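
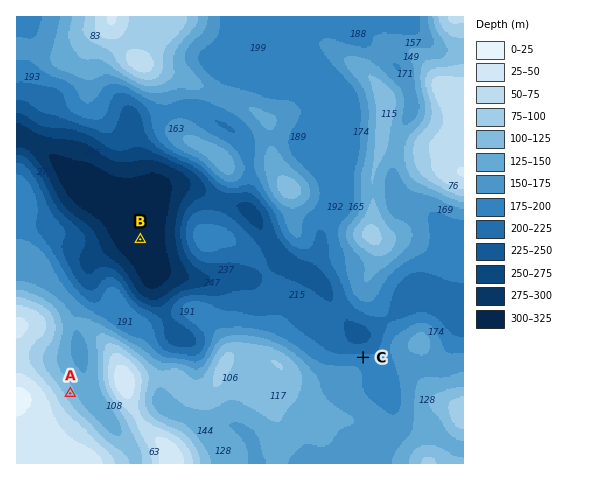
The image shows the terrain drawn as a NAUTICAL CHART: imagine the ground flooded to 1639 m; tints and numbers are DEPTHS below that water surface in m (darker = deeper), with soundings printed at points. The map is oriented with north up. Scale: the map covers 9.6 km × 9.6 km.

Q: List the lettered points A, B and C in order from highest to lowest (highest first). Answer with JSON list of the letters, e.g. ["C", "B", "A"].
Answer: ["A", "C", "B"]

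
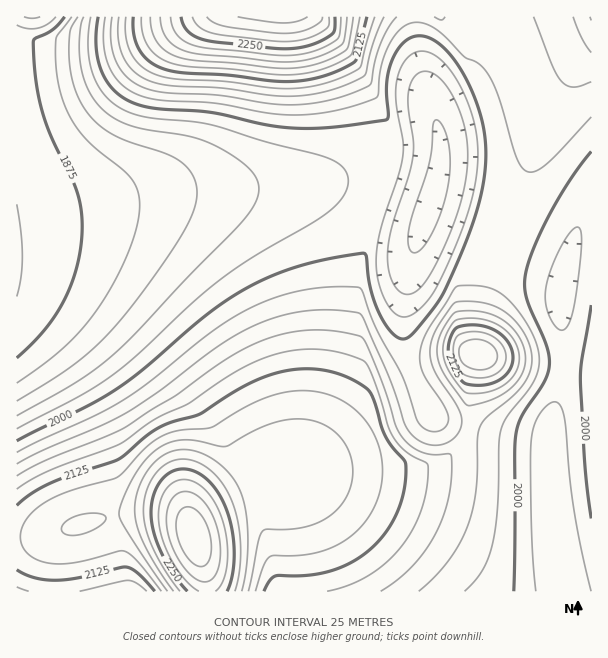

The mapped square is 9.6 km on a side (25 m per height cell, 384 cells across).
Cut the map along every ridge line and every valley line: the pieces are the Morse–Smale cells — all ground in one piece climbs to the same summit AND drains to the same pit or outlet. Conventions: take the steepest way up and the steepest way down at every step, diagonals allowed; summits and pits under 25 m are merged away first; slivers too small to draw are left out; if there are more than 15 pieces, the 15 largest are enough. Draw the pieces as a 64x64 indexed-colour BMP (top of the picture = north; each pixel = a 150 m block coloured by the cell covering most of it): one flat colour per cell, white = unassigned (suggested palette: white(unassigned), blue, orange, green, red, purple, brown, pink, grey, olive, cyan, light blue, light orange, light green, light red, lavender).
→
<image width="64" height="64" href="data:image/bmp;base64,Qk12CAAAAAAAAHYAAAAoAAAAQAAAAEAAAAABAAQAAAAAAAAIAAATCwAAEwsAABAAAAAAAAAA////ALR3HwAOf/8ALKAsACgn1gC9Z5QAS1aMAMJ34wB/f38AIr28AM++FwDox64AeLv/AIrfmACWmP8A1bDFAGZmZmZmZmZmZmZhERERERMzMzMzMzMzMzMzMzMzMzd3ZmZmZmZmZmZmZmEREREREzMzMzMzMzMzMzMzMzMzN3dmZmZmZmZmZmZmYRERERETMzMzMzMzMzMzMzMzMzN3d2ZmZmZmZmZmZmZhERERERMzMzMzMzMzMzMzMzMzM3d3ZmZmZmZmZmZmZhEREREREzMzMzMzMzMzMzMzMzMzd3dmZmZmZmZmZmZmERERERETMzMzMzMzMzMzMzMzMzN3dxERZmZmZmZmZmYRERERERMzMzMzMzMzMzMzMzMzM3d3ERERFmZmZmZmYREREREREzMzMzMzMzMzMzMzMzMzd3cRERERERZmZmYRERERERETMzMzMzMzMzMzMzMzMzN3dxERERERERERERERERERERMzMzMzMzMzMzMzMzMzM3d3ERERERERERERERERERERMzMzMzMzMzMzMzMzMzMzd3cREREREREREREREREREREzMzMzMzMzMzMzMzMzMzd3dxERERERERERERERERERETMzMzMzMzMzMzMzMzMzN3d3EREREREREREREREREREREREREzMzMzMzMzMzMzM3d3cRERERERERERERERERERERgRERERERERMzMzMzMzd3dxERERERERERERERERERERGBERERERERERMzMzMzN3d3ERERERERERERERERERERERgREREREREREzMzMzM3d3cRERERERERERERERERERERGIERERERERERMzVVVVd3dxERERERERERERERERERERERiBERERERERxVVVVVV3d3ERERERERERERERERERERERGIgREREREczFVVVVVVd3cREREREREREREREREREREREYiIEREREczMVVVVVVV3dxERERERERERERERERERERERGIiBEREczMxVVVVVVXd3EREREREREREREREREREREREYiIgRERzMzFVVVVVVd3cRERERERERERERERERERERERGIiIiBzMzMxVVVVVVXdxEREREREREREREREREREREREYiIiIi7zMzFVVVVVVd3ERERERERERERERERERERERERiIiIiLu7zMVVVVVVV3cRERERERERERERERERERERERGIiIiLu7u7tVVVVVVXdxERERERERERERERERERERERERiIiIu7u7u1VVVVVVd3ERERERERERERERERERERERERGIiIi7u7u7VVVVVVV3cREREREREREREREREREREREREYiIiLu7u7tVVVVVVXdxERERERERERERERERERERERERiIiIu7u7u7VVVVVVd3EREREREREREREREREREREREREYiIi7u7u7tVVVVVV3cRERERERERERERERERERERERERiIiLu7u7u1VVVVVXdxERERERERERERERERERERERERGIiIu7u7u7VVVVVVd3EREREREREREREREREREREREREYiIiLu7u7tVVVVVV3cRERERERERERERERERERERERERiIiIu7u7u7VVVVWXdxERERERERERERERERERERERERGIiIi7u7u7tVVZmZd3ERERERERERERERERERERERERERiIiLu7u7u1mZmZmXcRERERERERERERERERERERERERGIiIu7u7tESZmZmZdxEREREREREREREREREREREREREYiIiLu7RERJmZmZl3ERERERERERERERERERERERERERGIiItEREREmZmZmXcREREREREREREREREREREREREREYiIhERERERJmZmZlyIiIRERERERERERERERERERERERiIiIREREREmZmZmZIiIiIiIhEREREREREREREREREREYiKpERERERJmZmZkiIiIiIiIiIiIRERERERERERERERiqqkREREREmZmZmSIiIiIiIiIiIiIiIiIiIiIhEREiKqqqpERERESZmZmZIiIiIiIiIiIiIiIiIiIiIiIiIiIiqqqkREREREmZmZkiIiIiIiIiIiIiIiIiIiIiIiIiIiKqqqRERERESZmZmSIiIiIiIiIiIiIiIiIiIiIiIiIiIqqqpEREREREmZmZIiIiIiIiIiIiIiIiIiIiIiIiIiIiqqqkRERERESZmZkiIiIiIiIiIiIiIiIiIiIiIiIiIiKqqqRERERERJmZmSIiIiIiIiIiIiIiIiIiIiIiIiIiKqqqpERERERESZmZIiIiIiIiIiIiIiIiIiIiIiIiIiIqqqqkRERERERJmZkiIiIiIiIiIiIiIiIiIiIiIiIiIiqqqkRERERERESZmSIiIiIiIiIiIiIiIiIiIiIiIiIiqqqqRERERERERJmZIiIiIiIiIiIiIiIiIiIiIiIiIiqqqqpERERERERESZkiIiIiIiIiIiIiIiIiIiIiIiIiKqqqpERERERERERJmSIiIiIiIiIiIiIiIiIiIiIiIiKqqqqkRERERERERESZIiIiIiIiIiIiIiIiIiIiIiIiIqqqqqRERERERERERJkiIiIiIiIiIiIiIiIiIiIiIiIqqqqqpERERERERERESSIiIiIiIiIiIiIiIiIiIiIiIqqqqqqkREREREREREREIiIiIiIiIiIiIiIiIiIiIiIqqqqqqqREREREREREREQiIiIiIiIiIiIiIiIiIiIiIiqqqqqqRERERERERERERCIiIiIiIiIiIiIiIiIiIiIiqqqqqqpERERERERERERE"/>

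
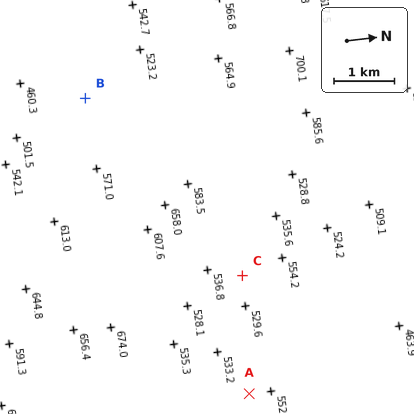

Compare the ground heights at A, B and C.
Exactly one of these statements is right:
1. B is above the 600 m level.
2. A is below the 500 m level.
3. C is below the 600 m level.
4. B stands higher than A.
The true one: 3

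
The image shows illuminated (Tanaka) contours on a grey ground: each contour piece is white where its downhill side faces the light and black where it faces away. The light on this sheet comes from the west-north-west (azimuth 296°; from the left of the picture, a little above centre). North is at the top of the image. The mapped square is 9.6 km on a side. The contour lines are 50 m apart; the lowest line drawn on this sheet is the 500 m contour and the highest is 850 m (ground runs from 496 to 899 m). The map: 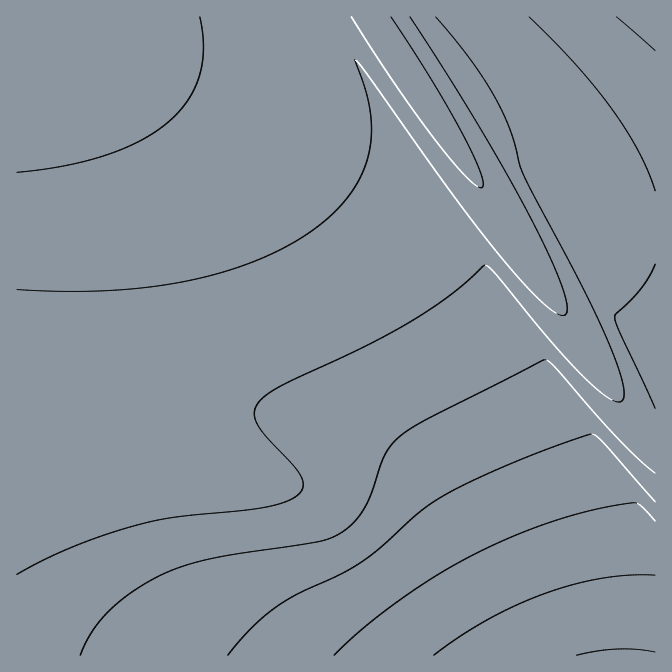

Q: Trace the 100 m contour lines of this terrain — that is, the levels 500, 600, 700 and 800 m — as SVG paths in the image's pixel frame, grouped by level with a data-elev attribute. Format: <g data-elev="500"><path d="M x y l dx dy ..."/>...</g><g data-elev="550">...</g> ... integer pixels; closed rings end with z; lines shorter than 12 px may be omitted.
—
<g data-elev="500"><path d="M577 655l22-4 20-2 18 0 18 3"/></g><g data-elev="600"><path d="M334 655l37-33 49-36 45-27 49-23 31-12 30-9 29-7 28-5 5 0 3 2 15 16"/></g><g data-elev="700"><path d="M80 655l12-23 18-22 22-18 30-17 19-8 23-7 114-18 12-4 12-6 12-10 10-14 7-15 13-36 6-11 9-9 28-18 117-59 3 0 7 6 63 71 22 22 16 14"/><path d="M655 408l-35-75-5-16 1-4 25-25 14-24"/><path d="M655 191l-16-39-27-44-37-45-46-46"/></g><g data-elev="800"><path d="M17 290l45 1 43 0 40-3 38-6 36-9 33-11 30-13 26-16 21-16 18-19 13-20 8-20 3-21-1-24-4-21-11-32 12 14 90 126 45 58 23 27 19 19 13 10 5 1 3 0 2-3 0-7-5-19-13-32-19-37-53-94-67-106"/></g>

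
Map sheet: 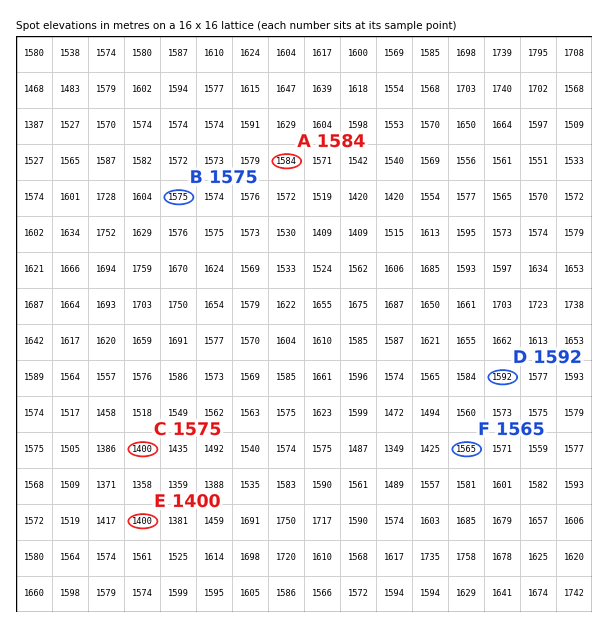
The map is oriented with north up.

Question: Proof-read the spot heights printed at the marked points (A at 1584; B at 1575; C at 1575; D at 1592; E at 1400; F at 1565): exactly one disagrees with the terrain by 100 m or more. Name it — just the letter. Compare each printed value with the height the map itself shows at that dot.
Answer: C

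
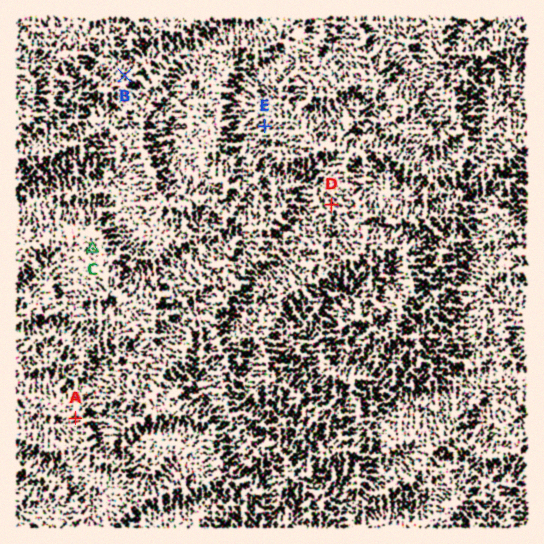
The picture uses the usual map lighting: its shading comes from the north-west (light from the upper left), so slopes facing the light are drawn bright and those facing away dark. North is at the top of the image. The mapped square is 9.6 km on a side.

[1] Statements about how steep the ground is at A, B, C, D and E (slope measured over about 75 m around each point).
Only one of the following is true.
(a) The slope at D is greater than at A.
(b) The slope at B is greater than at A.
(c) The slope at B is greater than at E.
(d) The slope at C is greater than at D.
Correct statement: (a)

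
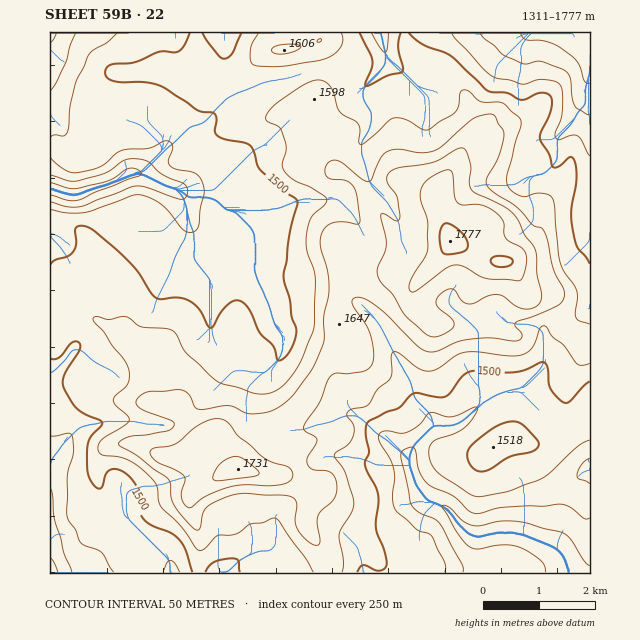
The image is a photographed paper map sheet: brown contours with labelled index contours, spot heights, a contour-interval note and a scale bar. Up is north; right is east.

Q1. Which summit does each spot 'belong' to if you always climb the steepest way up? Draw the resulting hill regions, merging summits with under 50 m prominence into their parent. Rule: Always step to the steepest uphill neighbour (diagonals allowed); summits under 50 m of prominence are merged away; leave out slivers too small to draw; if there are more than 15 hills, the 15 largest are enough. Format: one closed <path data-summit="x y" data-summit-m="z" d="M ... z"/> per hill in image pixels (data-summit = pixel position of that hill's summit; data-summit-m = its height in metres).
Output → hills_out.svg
<path data-summit="450 241" data-summit-m="1777" d="M590 32l-209 0 5 29-11 15-12 11-20-16-12-2-17 1-20 7-35 7-33 14-7 7 4-5-3-32 4-13-3-23-171 0 0 432 24-33 9-5 10-1 6-5 3-13 1-32-5-11 20 10 44-3 12-7 31-25 5-6 1-8 1 6 6 8 10 4 12 0 10-3 12-7 11-14 10 18 2 10 9 8 15 5 20 11 6 10 2 8 11 21 16 9 45 39 4 20 8 17 5 5 20 8 20 24 7 4 8 1 3 36 106 0z"/><path data-summit="236 469" data-summit-m="1731" d="M273 319l-11 14-12 7-10 3-12 0-10-4-5-5-2-9-1 8-5 6-31 25-12 7-44 3-19-8 4 9-1 32-3 13-6 5-10 1-9 5-24 34 0 108 26-9 7-7 10-23 28-22 5 2 17 22 23 19 5 18 54 0 15-14 17-7 12-2 7 0 5 3 7 6 5 14 190-1-2-35-8-1-7-4-20-24-20-8-5-5-8-17-4-20-45-39-16-9-11-21-2-8-6-10-20-11-15-5-9-8-2-10z"/><path data-summit="284 50" data-summit-m="1606" d="M380 32l-158 0 2 23-4 13 0 15 3 7 0 10 40-17 20-3 19-7 24-4 17 2 20 16 12-11 11-15 0-7z"/>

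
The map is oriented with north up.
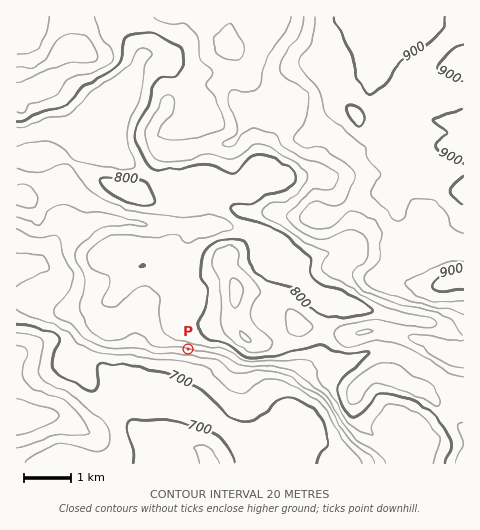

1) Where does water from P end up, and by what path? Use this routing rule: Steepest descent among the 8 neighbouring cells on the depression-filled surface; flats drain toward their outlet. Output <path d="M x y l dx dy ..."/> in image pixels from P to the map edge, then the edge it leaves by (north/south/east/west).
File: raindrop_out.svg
<path d="M188 349l0 21-13 13 0 10-51 0-35 35-9 0-10-5-13-6-40 0"/>
exit: west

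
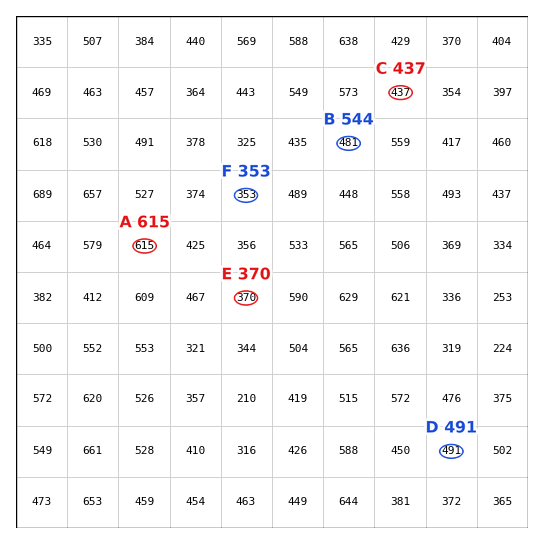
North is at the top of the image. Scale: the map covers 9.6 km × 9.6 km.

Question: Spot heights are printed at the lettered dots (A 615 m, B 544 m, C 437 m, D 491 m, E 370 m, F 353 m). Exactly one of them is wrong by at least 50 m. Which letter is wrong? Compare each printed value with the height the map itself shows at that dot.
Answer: B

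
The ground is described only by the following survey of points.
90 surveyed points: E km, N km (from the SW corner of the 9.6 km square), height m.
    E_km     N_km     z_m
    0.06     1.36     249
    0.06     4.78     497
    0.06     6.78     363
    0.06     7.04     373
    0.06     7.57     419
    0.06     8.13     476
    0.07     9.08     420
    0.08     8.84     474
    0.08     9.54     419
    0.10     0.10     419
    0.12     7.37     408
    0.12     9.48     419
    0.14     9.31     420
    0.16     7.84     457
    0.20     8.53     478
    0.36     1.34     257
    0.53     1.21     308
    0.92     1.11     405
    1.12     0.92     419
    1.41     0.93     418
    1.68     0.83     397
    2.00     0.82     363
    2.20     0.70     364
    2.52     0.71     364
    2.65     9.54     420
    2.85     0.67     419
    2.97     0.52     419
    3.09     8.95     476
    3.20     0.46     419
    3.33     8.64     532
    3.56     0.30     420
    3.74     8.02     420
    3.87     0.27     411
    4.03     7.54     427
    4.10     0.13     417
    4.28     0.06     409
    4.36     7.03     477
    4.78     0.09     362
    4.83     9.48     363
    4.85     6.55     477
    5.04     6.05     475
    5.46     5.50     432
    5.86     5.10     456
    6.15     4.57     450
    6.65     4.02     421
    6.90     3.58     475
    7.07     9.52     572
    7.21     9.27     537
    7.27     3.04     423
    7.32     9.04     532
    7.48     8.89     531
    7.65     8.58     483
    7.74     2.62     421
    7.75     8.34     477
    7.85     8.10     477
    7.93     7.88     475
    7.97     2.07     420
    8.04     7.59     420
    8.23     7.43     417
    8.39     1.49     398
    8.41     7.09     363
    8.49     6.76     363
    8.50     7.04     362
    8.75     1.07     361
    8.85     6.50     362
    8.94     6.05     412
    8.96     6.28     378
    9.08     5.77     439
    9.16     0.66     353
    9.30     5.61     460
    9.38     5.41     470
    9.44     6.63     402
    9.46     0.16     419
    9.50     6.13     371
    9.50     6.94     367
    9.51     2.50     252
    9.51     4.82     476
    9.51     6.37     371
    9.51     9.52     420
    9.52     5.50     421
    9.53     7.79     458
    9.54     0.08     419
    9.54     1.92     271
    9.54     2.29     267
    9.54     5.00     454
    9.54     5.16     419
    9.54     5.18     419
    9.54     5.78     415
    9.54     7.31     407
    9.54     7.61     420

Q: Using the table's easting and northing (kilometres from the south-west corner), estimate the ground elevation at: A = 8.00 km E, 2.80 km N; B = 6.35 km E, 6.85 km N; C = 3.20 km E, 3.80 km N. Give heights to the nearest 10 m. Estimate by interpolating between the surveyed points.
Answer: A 420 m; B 420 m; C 420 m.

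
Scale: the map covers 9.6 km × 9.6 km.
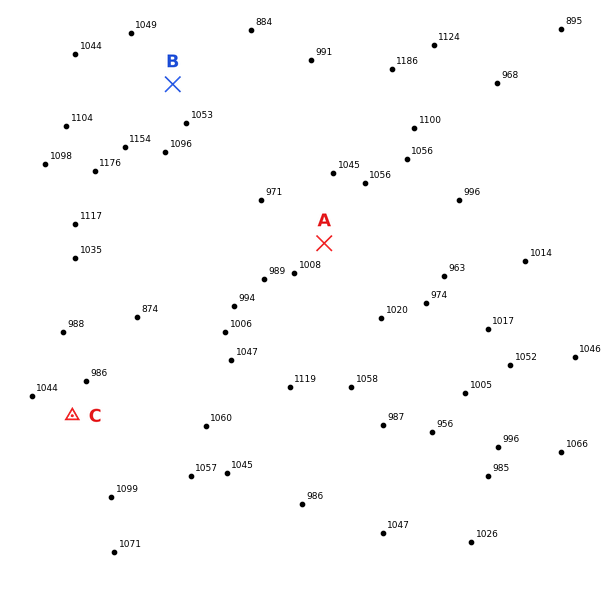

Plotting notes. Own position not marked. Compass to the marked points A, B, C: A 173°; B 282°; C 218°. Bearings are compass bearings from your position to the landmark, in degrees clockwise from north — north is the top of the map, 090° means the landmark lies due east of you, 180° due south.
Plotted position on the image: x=308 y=113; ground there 1010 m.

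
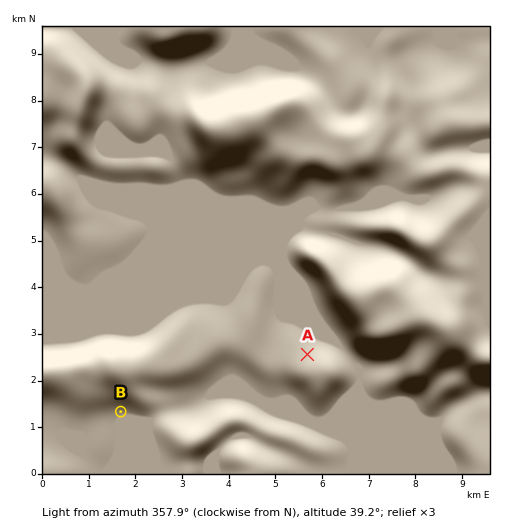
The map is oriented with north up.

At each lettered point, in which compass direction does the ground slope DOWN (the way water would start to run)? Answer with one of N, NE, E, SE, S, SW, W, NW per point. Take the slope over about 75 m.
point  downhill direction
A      N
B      S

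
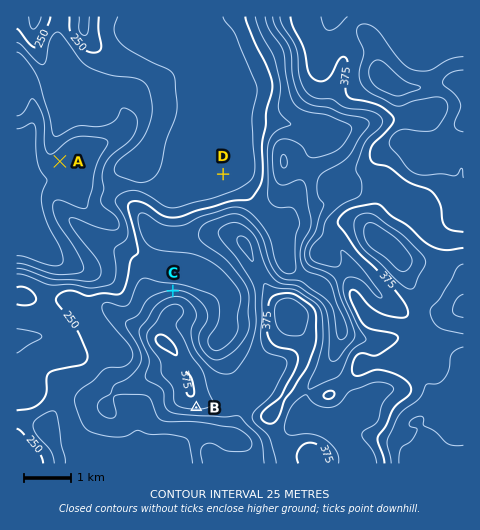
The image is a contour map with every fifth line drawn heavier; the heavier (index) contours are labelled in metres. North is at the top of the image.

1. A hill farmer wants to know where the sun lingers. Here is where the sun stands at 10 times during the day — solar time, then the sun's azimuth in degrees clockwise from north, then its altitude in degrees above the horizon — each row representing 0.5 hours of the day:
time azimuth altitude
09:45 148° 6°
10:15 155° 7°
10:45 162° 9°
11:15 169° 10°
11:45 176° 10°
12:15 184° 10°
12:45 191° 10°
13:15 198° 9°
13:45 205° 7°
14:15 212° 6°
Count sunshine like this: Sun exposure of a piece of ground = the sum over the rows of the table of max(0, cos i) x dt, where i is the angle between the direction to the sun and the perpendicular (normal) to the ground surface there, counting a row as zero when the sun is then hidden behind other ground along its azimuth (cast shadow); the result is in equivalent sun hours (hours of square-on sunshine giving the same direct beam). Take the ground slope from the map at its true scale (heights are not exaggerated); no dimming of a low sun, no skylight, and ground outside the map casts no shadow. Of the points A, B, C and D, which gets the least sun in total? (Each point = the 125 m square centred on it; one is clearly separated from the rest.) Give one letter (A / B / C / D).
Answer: C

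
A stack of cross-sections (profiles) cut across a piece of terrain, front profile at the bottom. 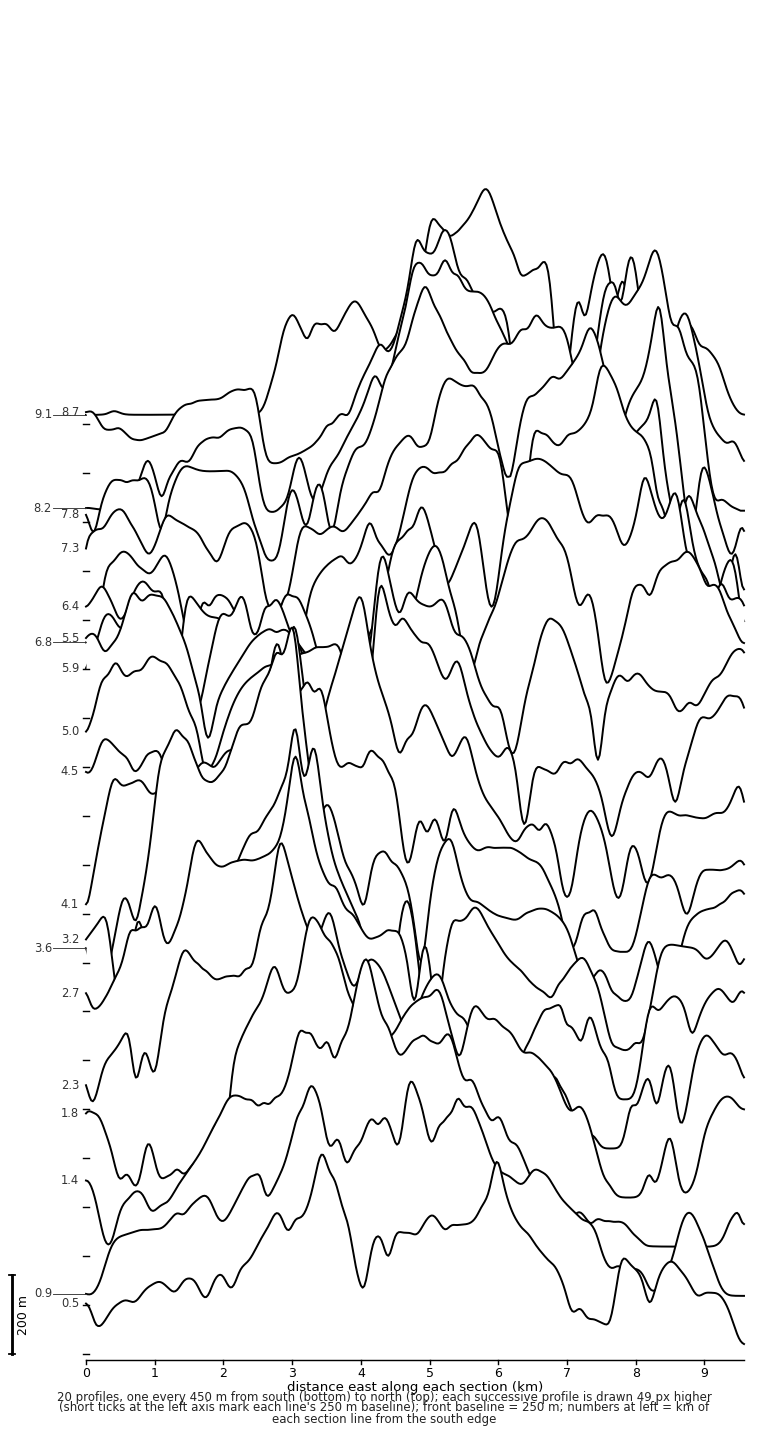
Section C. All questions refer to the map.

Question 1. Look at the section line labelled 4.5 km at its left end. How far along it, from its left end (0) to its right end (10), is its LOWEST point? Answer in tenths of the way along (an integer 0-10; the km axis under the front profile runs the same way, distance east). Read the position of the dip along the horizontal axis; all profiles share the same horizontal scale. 8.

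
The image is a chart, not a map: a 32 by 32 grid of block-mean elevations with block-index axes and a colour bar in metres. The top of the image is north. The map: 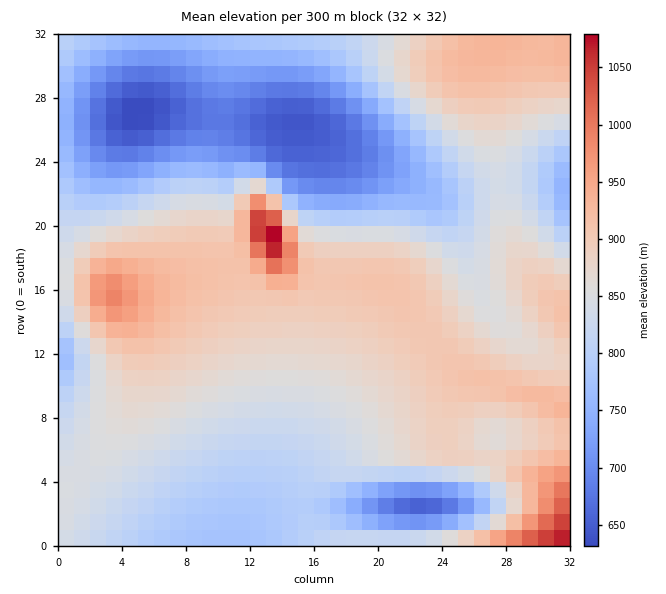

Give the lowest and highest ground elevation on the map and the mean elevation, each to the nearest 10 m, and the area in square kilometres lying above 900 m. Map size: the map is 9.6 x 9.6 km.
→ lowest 630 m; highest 1100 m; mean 830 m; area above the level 19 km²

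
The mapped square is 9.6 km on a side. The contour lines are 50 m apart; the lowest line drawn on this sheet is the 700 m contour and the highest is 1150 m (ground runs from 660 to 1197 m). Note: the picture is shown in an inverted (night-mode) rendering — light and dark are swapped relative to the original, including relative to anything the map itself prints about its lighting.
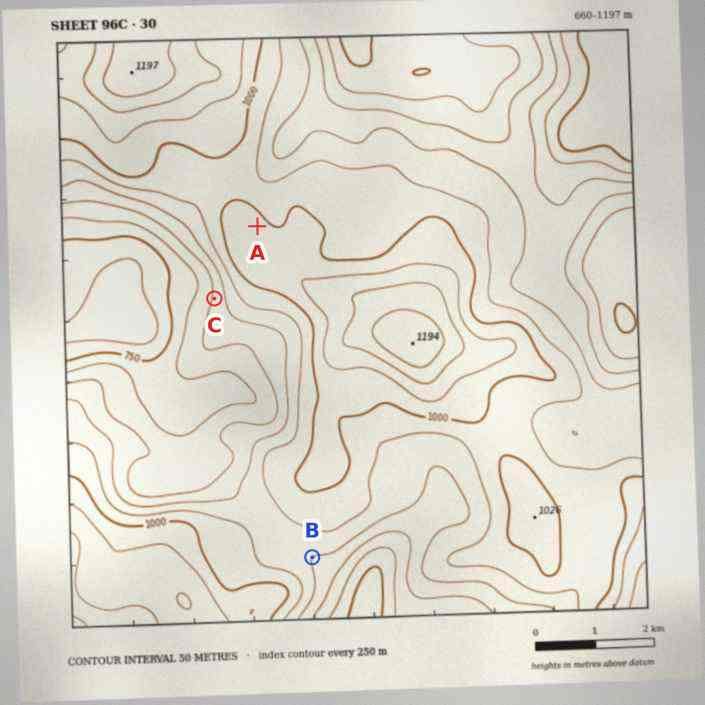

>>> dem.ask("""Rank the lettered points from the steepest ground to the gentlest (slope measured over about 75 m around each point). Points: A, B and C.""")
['C', 'A', 'B']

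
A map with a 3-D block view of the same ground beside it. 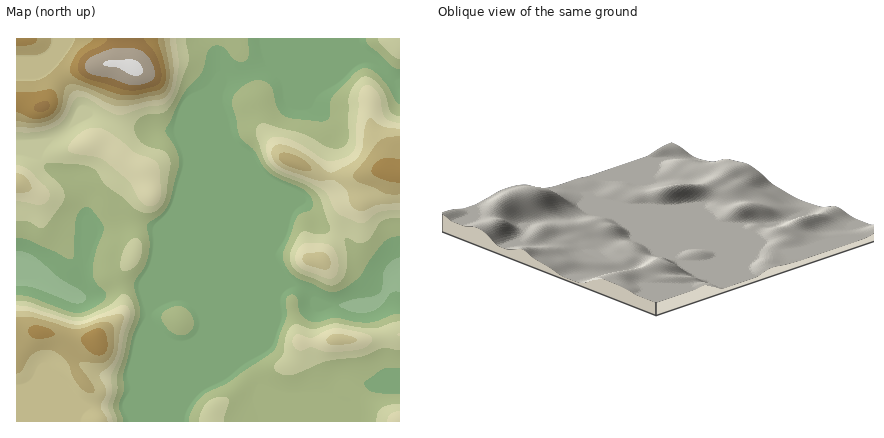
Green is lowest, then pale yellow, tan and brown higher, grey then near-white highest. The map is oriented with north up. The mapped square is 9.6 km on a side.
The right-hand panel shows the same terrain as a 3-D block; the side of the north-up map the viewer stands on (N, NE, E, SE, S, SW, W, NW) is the SW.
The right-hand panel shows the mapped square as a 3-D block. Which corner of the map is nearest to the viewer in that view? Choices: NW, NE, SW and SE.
SW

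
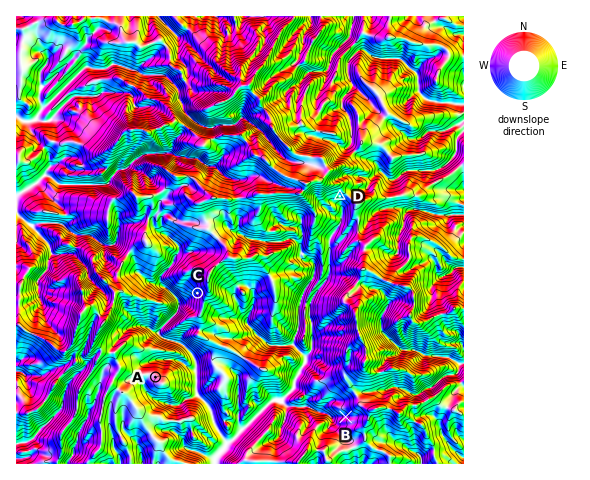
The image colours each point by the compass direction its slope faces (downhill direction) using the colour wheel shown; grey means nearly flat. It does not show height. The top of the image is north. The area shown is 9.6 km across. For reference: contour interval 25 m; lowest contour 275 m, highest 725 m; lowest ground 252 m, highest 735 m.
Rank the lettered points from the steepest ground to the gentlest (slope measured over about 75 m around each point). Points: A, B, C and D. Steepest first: C D B A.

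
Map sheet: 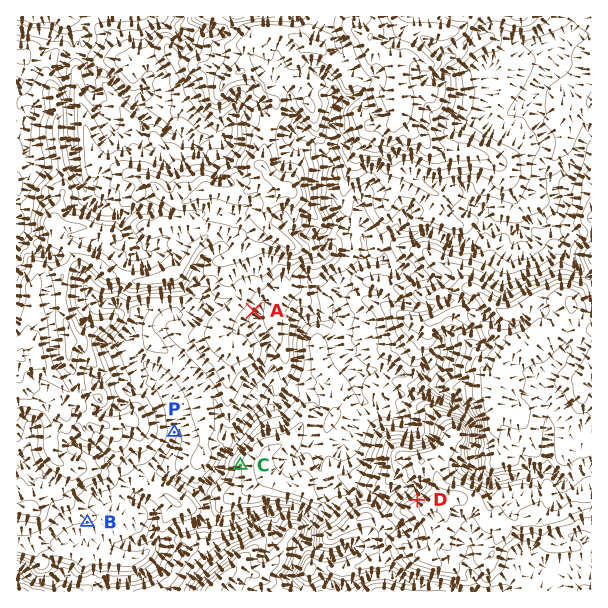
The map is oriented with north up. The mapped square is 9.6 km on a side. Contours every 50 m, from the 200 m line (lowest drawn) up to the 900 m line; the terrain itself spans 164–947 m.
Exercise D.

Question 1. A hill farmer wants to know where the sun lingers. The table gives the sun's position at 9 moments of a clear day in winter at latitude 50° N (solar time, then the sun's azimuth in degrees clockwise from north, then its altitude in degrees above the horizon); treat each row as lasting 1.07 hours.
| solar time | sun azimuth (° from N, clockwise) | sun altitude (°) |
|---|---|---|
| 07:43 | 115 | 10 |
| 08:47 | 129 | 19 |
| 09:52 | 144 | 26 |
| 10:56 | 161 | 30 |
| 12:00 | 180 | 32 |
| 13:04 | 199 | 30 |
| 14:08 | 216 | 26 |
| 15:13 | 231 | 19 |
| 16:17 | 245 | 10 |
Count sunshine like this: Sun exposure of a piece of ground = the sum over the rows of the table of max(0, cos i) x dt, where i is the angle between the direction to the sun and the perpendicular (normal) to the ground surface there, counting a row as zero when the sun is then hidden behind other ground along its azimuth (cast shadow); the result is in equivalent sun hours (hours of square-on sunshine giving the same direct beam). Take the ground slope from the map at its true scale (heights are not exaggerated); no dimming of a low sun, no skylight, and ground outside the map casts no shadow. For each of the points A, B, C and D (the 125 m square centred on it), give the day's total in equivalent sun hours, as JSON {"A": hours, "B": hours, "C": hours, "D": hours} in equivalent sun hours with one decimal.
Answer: {"A": 4.5, "B": 4.4, "C": 3.4, "D": 1.2}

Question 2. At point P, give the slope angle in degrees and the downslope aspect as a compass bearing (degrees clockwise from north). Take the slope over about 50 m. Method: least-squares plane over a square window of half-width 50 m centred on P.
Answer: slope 18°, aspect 95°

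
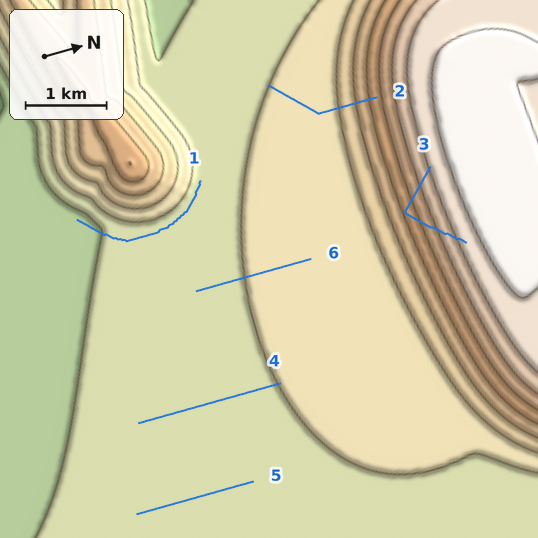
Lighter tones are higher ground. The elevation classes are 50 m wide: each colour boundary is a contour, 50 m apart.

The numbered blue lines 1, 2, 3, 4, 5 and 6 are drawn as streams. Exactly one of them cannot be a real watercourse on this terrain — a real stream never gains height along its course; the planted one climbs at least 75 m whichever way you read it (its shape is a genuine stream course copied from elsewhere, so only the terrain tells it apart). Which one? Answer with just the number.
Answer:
3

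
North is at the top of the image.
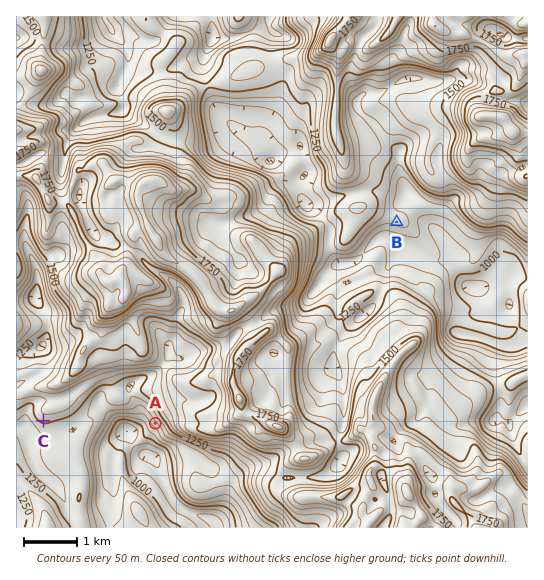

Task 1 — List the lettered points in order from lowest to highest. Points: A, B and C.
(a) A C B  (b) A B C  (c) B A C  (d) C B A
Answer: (b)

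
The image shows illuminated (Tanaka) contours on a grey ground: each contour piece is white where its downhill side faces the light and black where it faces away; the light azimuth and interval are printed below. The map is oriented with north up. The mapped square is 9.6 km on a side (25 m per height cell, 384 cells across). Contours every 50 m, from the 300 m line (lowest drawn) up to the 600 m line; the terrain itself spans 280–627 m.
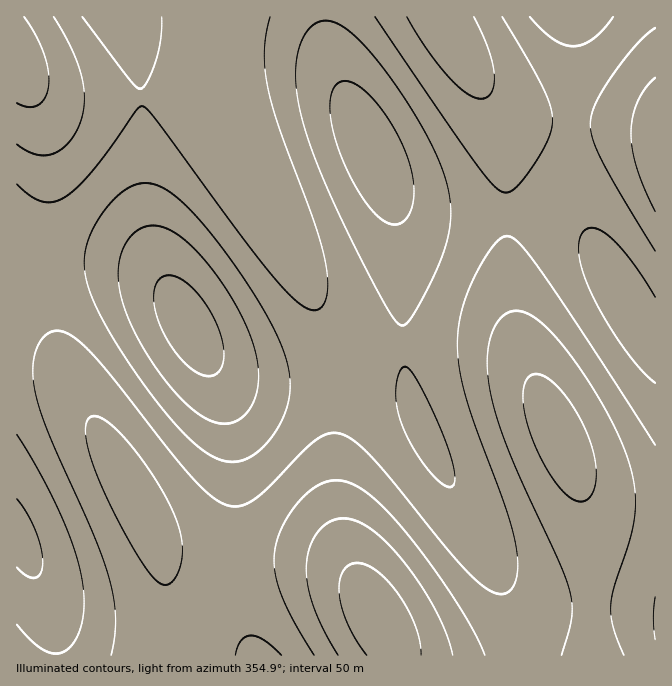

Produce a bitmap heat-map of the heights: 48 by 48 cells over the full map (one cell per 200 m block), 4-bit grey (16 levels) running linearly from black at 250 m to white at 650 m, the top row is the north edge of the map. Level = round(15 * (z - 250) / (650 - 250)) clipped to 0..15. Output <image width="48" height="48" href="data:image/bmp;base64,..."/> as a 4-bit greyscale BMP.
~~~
<image width="48" height="48" href="data:image/bmp;base64,Qk32BAAAAAAAAHYAAAAoAAAAMAAAADAAAAABAAQAAAAAAIAEAAATCwAAEwsAABAAAAAAAAAAAAAAABEREQAiIiIAMzMzAERERABVVVUAZmZmAHd3dwCIiIgAmZmZAKqqqgC7u7sAzMzMAN3d3QDu7u4A////AGZmZniJmZmIh3iJq83e7ty6qZmZmqqpmGVVZniJmZmIiIiZq83u7ty6mYiJmaqpmFVVVniJmZmIiIiavN7u7dy6mIiJmaqZiFRFVniJmZmIiImavN7u7cupmIiJmaqZiERFVniJmZmYiJmrzd7u3cupiIiImaqZiERFVniZmZmYiJmrzd7t3LqYh3iImaqpmERFVniZmZmYiZmrzd3dy6mId3eJmqqpmERFZ4iZqpmYiZmrzN3cu6mHd3eJmqqpmDRFZ4maqpmYiJmrvMzLuph3Z3iJqqqqmDRFZ4mqqpmIiJmqvMy7qYd2ZniZqruqmURWeJmqqpmIiImau7u6mHdmZ3iaq7uqmURWeJqqqZiHeIiaqqqpiHZmZ3iau7u6mUVniZqqqYh3d3iJmqqYh2ZmZ4mqu7u6mVVniaqqmYd2ZneImZmIdmZmZ4mrvMu6mFZ4iaqpmHdmZmd4iZiHdmVmeJqrzMu6mFZ4maqph3ZVVWZ3iIh3ZlVmeJq7zMupmGd4maqYh2VURVZneId2ZlVmeJq8zLupiGeJmZmYdlRERFVnd3d2ZVZniau8zLqph3eJmZmHZUQzNEVmd3dmZVZniau8y7qYd3eJmZh2VEMzM0Vmd3dmZWZ3iau8y6mYdniJmYh2VDIiM0Vmd3dmZmZ4iau7u6mHZniIiIdlQyIiI0Vmd3ZmZmZ4mau7uph2ZXiIiHZUMiESI0Vmd3dmZmZ4mau7qZh2VXeIh2ZUMhESNEVnd3dmZmZ4maqqqYdmVXd3d2VDIhESNFZnd3dmZmZ4maqqmHZlVXd3dlVDIREiNFZ3d3dmZmZ4iZqZiHZVVXd3ZlQyIRIjRWd4h3dmVWZ3iZmZh2ZVVWd3ZlQyIiIzRWeIh3ZlVVZ3iJmId2VVVmZ2ZVQyIiM0VniIh3ZlVVZniIiIdmVVVmZmZVQzIjNFZ4iIh3ZVVVVneIiHdmVVZ2Z2ZVQzMzRWd4iIh2ZVRFVmd4h3ZmVWZ2d3ZlRDM0VWeImYh2VURFVmd3d3ZmVmeHd3ZlVERFVniJmYd2VEREVmd3d3ZmZneHd3dmVVVVZ4iZmYdlRDNEVmd3d3ZmZniXiId2ZVVWd4mZmIdlQzNEVmd3d3dmZ4ioiIh3ZmZneImZmHZUQzNEVnd4h3d3d4momZiHdmZ3iJmZmHZUMzNEVneIiHd3eImpmZmId3d3iZmZh3VEMzNFZniIiHd3eJqqqqmYd3d4iZmZh2VDMzNFZ4iIiId3iJq6qqmYh3eImZmYh2VDMzRWd4iZiId3iJqru6qYiHiImZmYd2VDM0RWeJmZmId3iJqru6qYiIiImZmYdlRDNEVniJmZmId3iJmsy7qYiIiImZmIdlRERFVniZqZmId3eImsy7qYh3iImZmIdlVERVZ4maqpiHd3d4mcy6mYh3iImZmIdlVEVWeJmqqZiHZmd4icy6mId3eImZmIdlVVVneJqqqZh2ZmZ3iMuqmHd3eImZmIdmVVZniaqqqYd2VVZneLuph3d3eImZmIdmZmZ4maqqmYdlVVVmdw=="/>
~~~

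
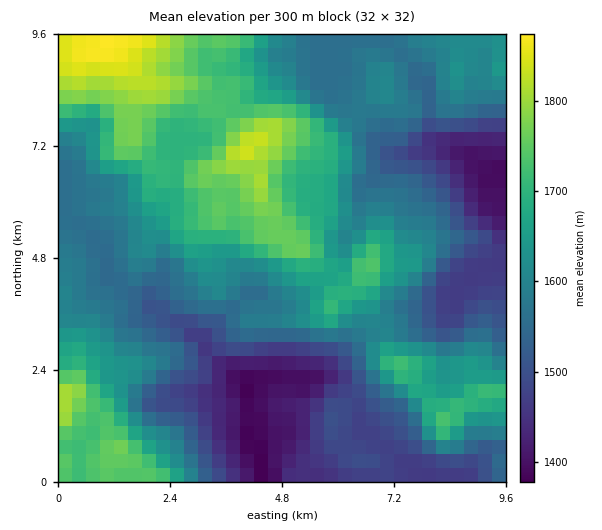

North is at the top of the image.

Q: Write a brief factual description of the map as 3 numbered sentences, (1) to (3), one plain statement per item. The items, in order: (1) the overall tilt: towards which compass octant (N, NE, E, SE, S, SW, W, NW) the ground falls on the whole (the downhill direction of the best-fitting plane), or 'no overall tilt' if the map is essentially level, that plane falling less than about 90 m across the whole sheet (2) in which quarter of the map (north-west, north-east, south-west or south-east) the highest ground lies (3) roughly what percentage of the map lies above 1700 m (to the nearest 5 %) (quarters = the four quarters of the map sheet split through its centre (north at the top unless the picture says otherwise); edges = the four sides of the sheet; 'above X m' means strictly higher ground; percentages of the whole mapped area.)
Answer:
(1) The general tilt is down to the south-east (the land rises towards the north-west).
(2) The highest ground is in the north-west quarter.
(3) About 25 % of the map lies above 1700 m.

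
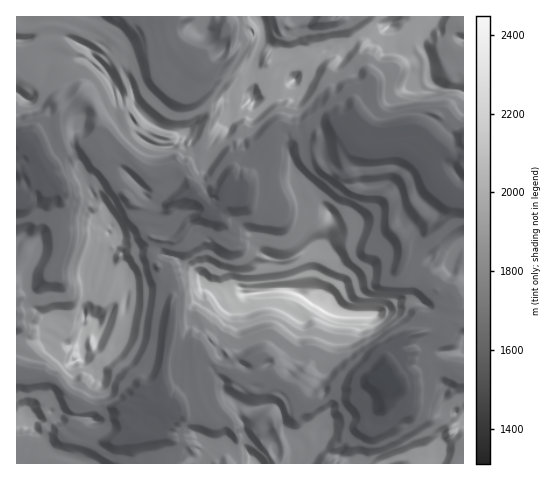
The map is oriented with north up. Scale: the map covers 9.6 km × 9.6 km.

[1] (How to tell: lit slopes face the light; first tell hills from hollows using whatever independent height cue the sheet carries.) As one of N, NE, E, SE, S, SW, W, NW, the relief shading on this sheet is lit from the SW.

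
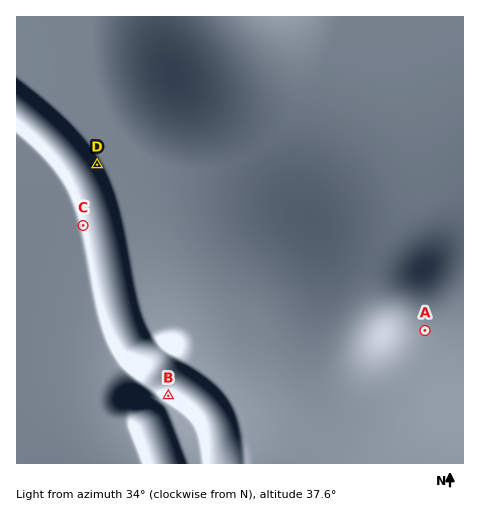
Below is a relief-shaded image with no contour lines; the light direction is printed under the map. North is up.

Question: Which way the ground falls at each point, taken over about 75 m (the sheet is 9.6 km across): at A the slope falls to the NW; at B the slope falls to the NE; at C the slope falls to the E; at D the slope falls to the SW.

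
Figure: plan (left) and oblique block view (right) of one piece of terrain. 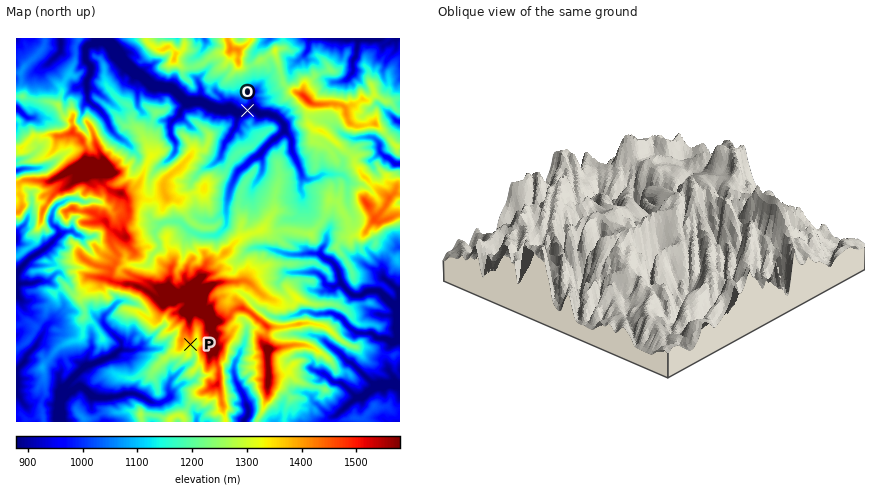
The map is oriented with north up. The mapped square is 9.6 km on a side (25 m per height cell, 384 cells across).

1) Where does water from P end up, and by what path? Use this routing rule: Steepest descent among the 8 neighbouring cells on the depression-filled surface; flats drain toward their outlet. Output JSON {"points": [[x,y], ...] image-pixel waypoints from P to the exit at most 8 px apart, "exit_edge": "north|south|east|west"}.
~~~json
{"points": [[190, 344], [194, 352], [192, 360], [184, 368], [176, 374], [170, 382], [168, 390], [168, 398], [160, 404], [152, 402], [144, 398], [136, 394], [128, 394], [120, 396], [112, 396], [104, 398], [96, 398], [88, 392], [80, 386], [72, 390], [64, 398], [60, 404], [60, 412], [60, 420], [60, 422]], "exit_edge": "south"}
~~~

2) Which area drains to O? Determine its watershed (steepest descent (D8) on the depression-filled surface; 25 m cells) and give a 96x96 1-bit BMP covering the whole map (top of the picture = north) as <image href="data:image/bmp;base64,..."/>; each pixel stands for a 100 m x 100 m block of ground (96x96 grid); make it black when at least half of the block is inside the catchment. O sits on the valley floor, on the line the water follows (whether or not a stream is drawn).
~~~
<image width="96" height="96" href="data:image/bmp;base64,Qk2+BAAAAAAAAD4AAAAoAAAAYAAAAGAAAAABAAEAAAAAAIAEAAATCwAAEwsAAAIAAAAAAAAA////AAAAAAAAAAAAAAAAAAAAAAAAAAAAAAAAAAAAAAAAAAAAAAAAAAAAAAAAAAAAAAAAAAAAAAAAAAAAAAAAAAAAAAAAAAAAAAAAAAAAAAAAAAAAAAAAAAAAAAAAAAAAAAAAAAAAAAAAAAAAAAAAAAAAAAAAAAAAAAAAAAAAAAAAAAAAAAAAAAAAAAAAAAAAAAAAAAAAAAAAAAAAAAAAAAAAAAAAAAAAAAAAAAAAAAAAAAAAAAAAAAAAAAAAAAAAAAAAAAAAAAAAAAAAAAAAAAAAAAAAAAAAAAAAAAAAAAAAAAAAAAAAAAAAAAAAAAAAAAAAAAAAAAAAAAAAAAAAAAAAAAAAAAAAAAAAAAAAAAAAAAAAAAAAAAAAAAAAAAAAAAAAAAAAAAAAAAAAAAAAAAAAAAAAAAAAAAAAAAAAAAAAAAAAAAAAAAAAAAAAAAAAAAAAAAAAAAAAAAAAAAAAAAAAAAAAAAAAAAAAAAAAAAAAAAAAHgAAAAAAAAAAAAAAP8AAAAAAAAAAAAAAf/AAAAAAAAAAAAAB//AAAAAAAAAAAAAf//gAAAAAAAAAAAD///wAAAAAAAAAAAD///wAAAAAAAAAAAD///wAAAAAAAAAAAD///4AAAAAAAAAAAB///8AAAAAAAAAAAB////AAAAAAAAAAAB////gAAAAAAAAAAB////4AAAAAAAAAAD////8AAAAAAAAAAD////8AAAAAAAAAAD/////AAAAAAAAAAD/////gAAAAAAAAAAf////8IHADgAAAAAf///////gHwAAAAAf///////wH4AAAAAf///////4H8AAAAAP///////4P8AAAAAP///////8P+AAAAAP///////8f/AAAAAP///////8f/gAAAAP/3////////gAAAAAAB////////gAAAAAAAf//////+AAAAAAAAH//////8AAAAAAAAD//////4AAAAAAAAA//////wAAAAAAAAAf/////gAAAAAAAAAP/////AAAAAAAAAAH/////AAAAAAAAAAH////+AAAAAAAAAAD////+AAAAAAAAAAB////8AAAAAAAAAAA////4AAAAAAAAAAAP///gAAAAAAAAAAAH///AAAAAAAAAAAAD//+AAAAAAAAAAAAB//8AAAAAAAAAAAAD//4AAAAAAAAAAAAH//AAAAAAAAAAAAAP/+AAAAAAAAAAAAAH/+AAAAAAAAAAAAAH/+AAAAAAAAAAAAAP/+AAAAAAAAAAAAAP/+AAAAAAAAAAAAAf/+AAAAAAAAAAAAAf/+AAAAAAAAAAAAAf/8AAAAAAAAAAAAA//wAAAAAAAAAAAAA//AAAAAAAAAAAAAA/+AAAAAAAAAAAAAA/+AAAAAAAAAAAAAA/8AAAAAAAAAAAAAA/8AAAAAAAAAAAAAA/8AAAAAAAAAAAAAAD8AAAAAAAAAAAAAAB4AAAAAAAAAAAAAAAYAAAAAAAAAAAAAAAAAAAAAAAAAAAAAAAAAAAAAAAAAAAAAAAAAAAAAAAAAAAAAAAAAAAAA="/>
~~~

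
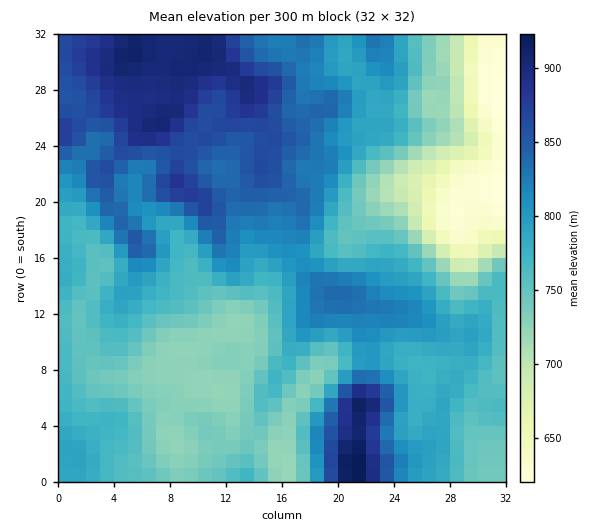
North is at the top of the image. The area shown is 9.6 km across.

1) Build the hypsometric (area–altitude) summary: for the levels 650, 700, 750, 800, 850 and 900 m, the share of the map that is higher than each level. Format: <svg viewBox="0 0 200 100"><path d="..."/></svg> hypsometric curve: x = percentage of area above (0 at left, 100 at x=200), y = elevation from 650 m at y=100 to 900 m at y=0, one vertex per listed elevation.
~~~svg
<svg viewBox="0 0 200 100"><path d="M190 100l-6-20-41-20-65-20-42-20-28-20"/></svg>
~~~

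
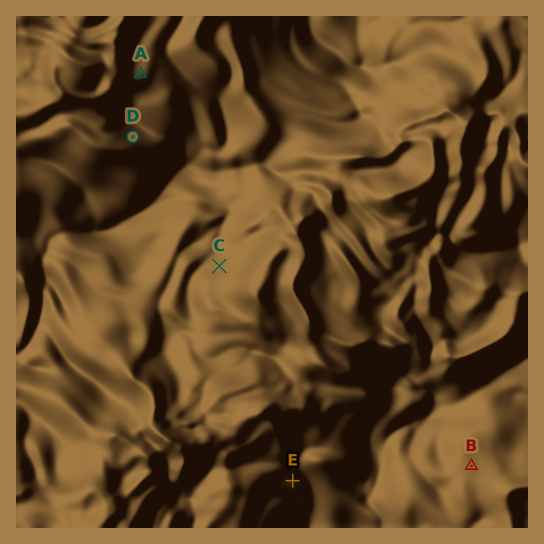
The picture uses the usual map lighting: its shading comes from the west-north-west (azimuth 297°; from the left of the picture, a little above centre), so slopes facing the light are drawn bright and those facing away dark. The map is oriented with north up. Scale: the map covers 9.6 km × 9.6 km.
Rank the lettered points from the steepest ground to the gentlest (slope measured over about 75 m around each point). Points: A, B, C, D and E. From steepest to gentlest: D C E A B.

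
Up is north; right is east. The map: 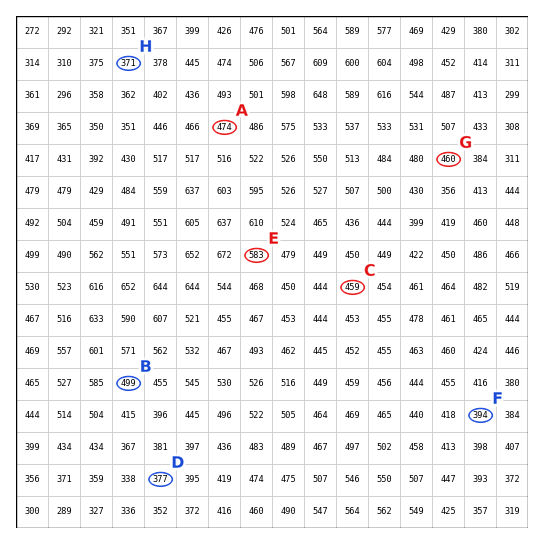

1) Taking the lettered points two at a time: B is above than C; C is below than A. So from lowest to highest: C A B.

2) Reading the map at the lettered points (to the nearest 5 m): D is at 375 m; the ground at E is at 585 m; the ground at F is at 395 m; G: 460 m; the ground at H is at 370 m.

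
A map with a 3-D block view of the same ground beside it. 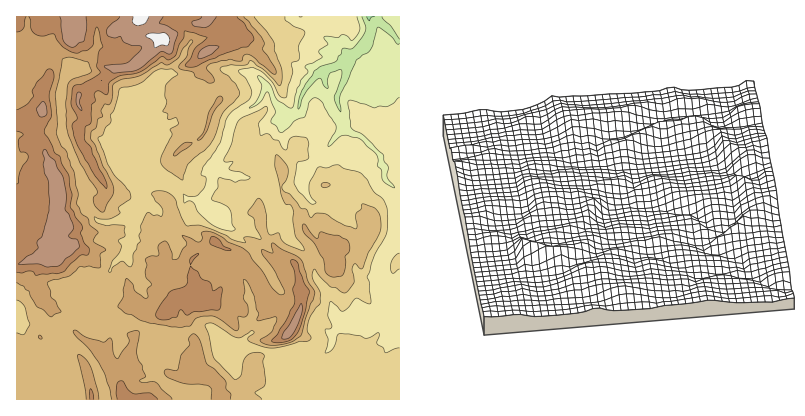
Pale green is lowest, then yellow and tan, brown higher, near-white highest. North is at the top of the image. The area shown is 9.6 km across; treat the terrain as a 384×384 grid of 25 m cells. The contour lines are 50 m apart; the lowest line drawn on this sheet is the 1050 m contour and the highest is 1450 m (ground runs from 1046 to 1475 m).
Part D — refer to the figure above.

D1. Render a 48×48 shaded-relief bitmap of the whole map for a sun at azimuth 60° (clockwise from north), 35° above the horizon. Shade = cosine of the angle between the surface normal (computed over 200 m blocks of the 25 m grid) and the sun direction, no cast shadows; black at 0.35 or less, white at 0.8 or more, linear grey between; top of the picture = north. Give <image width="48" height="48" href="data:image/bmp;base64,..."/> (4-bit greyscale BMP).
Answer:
<image width="48" height="48" href="data:image/bmp;base64,Qk32BAAAAAAAAHYAAAAoAAAAMAAAADAAAAABAAQAAAAAAIAEAAATCwAAEwsAABAAAAAAAAAAAAAAABEREQAiIiIAMzMzAERERABVVVUAZmZmAHd3dwCIiIgAmZmZAKqqqgC7u7sAzMzMAN3d3QDu7u4A////AIiIiHUXtCe6vLmHd2iqmZmYiHd3d3dleIiIh3UYpErKqph3dmipiImoh3d3d3ZWmYiIh3Q6hGqpmHZnZnrJZpuod3d3dmVomIiIh3JaZYiJiHd2aL23RryYd3d3ZniId4iId1N5V4eJiIdmi9yWWLuYd3dmZ4iHd5mHdkWFWYeZiIdmjMmHaKl3d3dmd3eIh6l2ZmdlipeIiId2nLmHd1MzRVaHV4mZmJdXh2Z5mYd4iHd3rKhlVDISV4moeKqZmXZ5dmiZiIeIh2Znq5Ukh2Uji9uYiZiImWZ2V4iIeIh2VDVomEEohmVDfOqJiIh4mGVUaIiIh2VEVFd3ZCOJh1ZjXNqZd4d4iGQkiZiJhlVodWh2VWiol1Z3WsuoZ4Z5iEIoupiIhlWKdVd3h4qplkeoN8y3V3eZhzNauYd5hmaZZmd4iZqphVqlJ9+kR3ipd0R6h3eId3eYVnh2eqqpdYuESv1SWJq4d1VmRXh3eGiWV4dmm6mYZqpVW+gjerqoZmVDRohmiYmEWIdmmph3abdVbMUkq5m4VFVVaIdoqZlkaIhmmXZmi4VmrqQ2qoq4VHdmaIibqalmdnh2eGV62meL22NHmZmpd4dVeJzcqal2Zol3hlrtuIislTVompiamYdVaazLqZl1Z5d5hr/qiHipYliJq5eKqodUWKzMuZqGaHarnO2XZXqXRImaqnWMy4dkWN7tiJl2eGjKrKhkVYqWR5mqqGacy4dkWe/XSJmHd1nKunZUVoqFWaqqlmesy4dkSu6kaZmIZFvKmGZmd5pli7h4dnisu4dkSd6UWKmoVpy3h2Z3d5lWvIVnZoq7undkSu6TOsu5ialWmYaIeJdYulRniJq7qHdjTP1QbuypiHRJqoeId3VYuVWJmaq6dXdTfvsiz9qIdTN5qod2ZmVJyXeJmZqpZWZEv9cH/riHZDWJmYdWZmZruYiIiJmYZXZHzrMr/ZiHZDaIiJdndnabl5qHeImnVmZZ3XBv+4iHdUV4iKlld3i6eJqHd5uFZ2Z72zK+uZh3dlVniap1eJq5eJmYeadGd2Z6uCS7qZh3ZmZ3eKyEaau4eJmZqFRXd3Z5uDWKqqh2ZmZmZ6yVaruoeIiapUZ4h4dpyUJ7u6h2ZmZmZ5uoeKq5Z2iblGiIh2Zr6SGbqal3dmZmd4mZmHu1aFirdHmZh2Za2BOaibl3dlZnd3iZmplSqWiqZYmYh2VayCSZash3dlVnd3iqu6YGyXipZomId2ZYuleHi4VWd1Z3Znq7zJAJupmIhniId4dnu4h1VlQ1d2VER6u7uRBMuqpnl2iIiIhnqodjJWVWdkIjWJl2UgHNuph3h1eIiJh4mWRDSJdXhkRjRmU0UBvbmZh5p2eHiJh3dBNlaHZlZkilJodmVK25mpmZh3dniYdlQBaJdERVRHy4VoiHecypqpiIdohWmmU0MUiqU1VVaK3HRXd3neypmZl3Zpl2qIZGU1i6VHZWmryURndo39uZqZd3d6yXY5dmVVi6d2Q1m8pVZnd8/rmamHZ3eM6VJQ=="/>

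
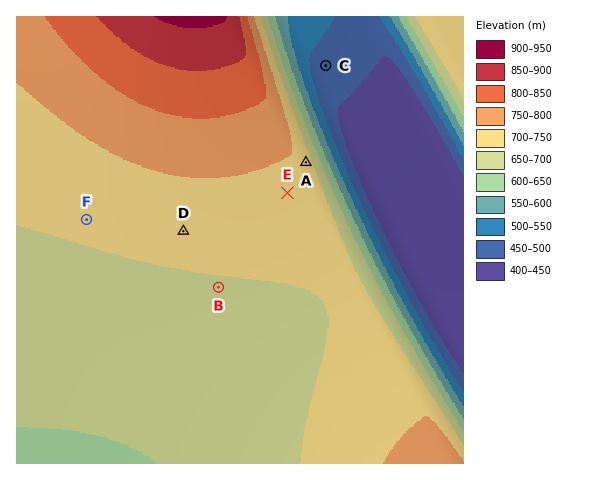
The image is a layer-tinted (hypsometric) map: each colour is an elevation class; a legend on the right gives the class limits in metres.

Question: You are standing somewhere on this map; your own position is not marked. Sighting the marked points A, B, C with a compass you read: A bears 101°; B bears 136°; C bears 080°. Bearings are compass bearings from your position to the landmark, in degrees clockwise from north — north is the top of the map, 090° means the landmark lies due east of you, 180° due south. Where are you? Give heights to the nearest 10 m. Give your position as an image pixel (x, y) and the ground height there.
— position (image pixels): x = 51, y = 114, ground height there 750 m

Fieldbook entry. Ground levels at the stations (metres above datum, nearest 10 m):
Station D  720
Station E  730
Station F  710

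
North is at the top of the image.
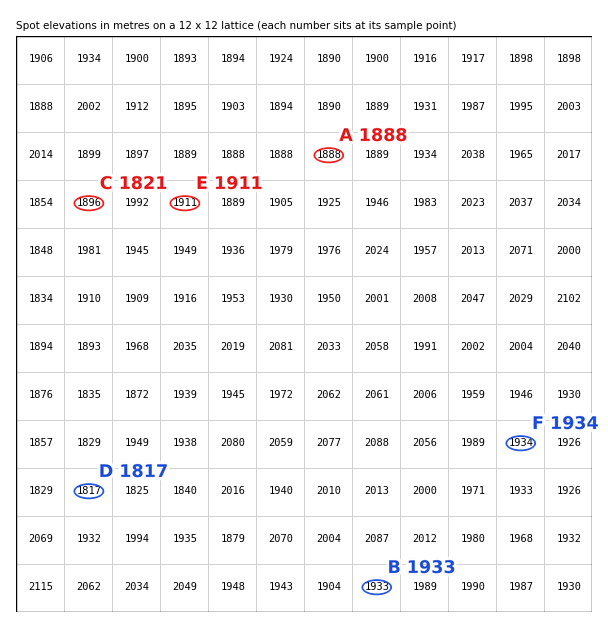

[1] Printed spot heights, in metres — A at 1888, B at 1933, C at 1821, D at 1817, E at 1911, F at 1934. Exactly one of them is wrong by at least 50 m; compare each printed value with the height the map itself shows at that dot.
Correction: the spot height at C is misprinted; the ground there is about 1896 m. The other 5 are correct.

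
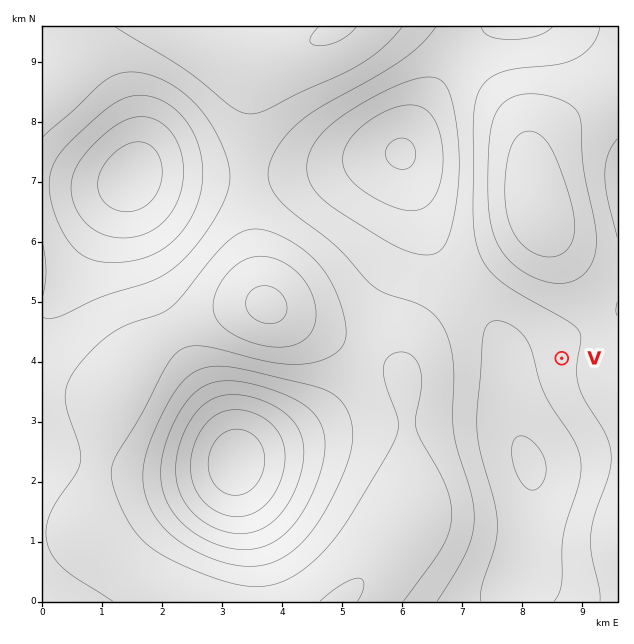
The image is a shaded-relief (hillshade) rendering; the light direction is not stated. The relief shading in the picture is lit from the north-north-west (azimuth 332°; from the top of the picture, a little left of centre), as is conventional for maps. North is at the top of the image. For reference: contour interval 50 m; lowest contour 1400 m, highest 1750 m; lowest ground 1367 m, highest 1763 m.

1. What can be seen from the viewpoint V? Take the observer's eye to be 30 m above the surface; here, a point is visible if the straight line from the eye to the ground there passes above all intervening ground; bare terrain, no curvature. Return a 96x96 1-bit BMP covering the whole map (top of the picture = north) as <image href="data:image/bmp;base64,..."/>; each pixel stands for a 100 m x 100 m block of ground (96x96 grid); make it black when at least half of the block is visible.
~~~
<image width="96" height="96" href="data:image/bmp;base64,Qk2+BAAAAAAAAD4AAAAoAAAAYAAAAGAAAAABAAEAAAAAAIAEAAATCwAAEwsAAAIAAAAAAAAA////AAAAAAAAAAAAAAAAAA////gAAAAAAAAAAAf///AAAAAAAAAAAAf///AAAAAAAAAAAAP//+AAAAAAAAAAAAP//+AAAAAAAAAAAAP//+AAAAAAAAAAAAP//+AAAAAAAAAAAAf///AAAAAAAAAAAA////wAAAAAAAAAAB////8AAAAAAAAAAD////8AAAAAAAAAAP////8AAAAAAAAAAP////8AAAAAAAAAAf////8AAAAAAAAAA/////8AAAAAAAAAA/////8AAAAAAAAAB/////8AAAAAAAAAB/////8AAAAAAAAAB/////8AAAAAAAAAB/////8AAAAAAAAAB/////8AAAAAAAAAB/////8AAAAAAAAAB/////8AAAAAAAAAB/////8AAAAAAAAAB/////8AAAAAAAAAB/////8AAAAAAAAAB/////8AAAAAAAAAB/////8AAAAAAAAAB////P8AAAAAAAAAB///+P8AAAAAAAAAB////P8AAAAAAAAAB/////8AAAAAAAAAB/////8AAAAAAAAAB/////8AAAAAAAAAB/////8AAAAAAAAAB/////8AAAAAAAAAB/////8AAAAAAAAAB/////8AAAAAAAAAB/////8AAAAAAAAAB/////8AAAAAAAAAB/////8AAAAAAHAAB/////8AAAAAAP4AB/////8AAAAAAP+AB/////8AAAAAAf/AB/////8AAAAAAf/gB/////8AAAAAAf/wB/////8AAAAAAf/4B/////4AAAAAAf/8B/////4AAAAAAf/+B/////4AAAAAAf//D/////4AAAAAAf////////wAAAAAAf////////wAAAAAAf////////gAAAAAAf////////gAAAAAAP///wB///AAAAAAAP///AAf/+AAAAAAAP//+AAP/8AAAAAAAP//8AAH/4AAAAAAAP//4AAD/wAAAAAAAP//wAAB/gAAAAAAAP//gAAAMAAAAAAAAf//AAAAAAAAAAAAAf/+AAAAAAAAAAAAA//8AAAAAAAAAAAAB//4AAAAAAAAAAAAD//wAAAAAAAAAAAAD//gAAAAAAAAAAAAH//gAAAAAAAAAAAAH//AAAAAAAAAAAAAP/+AAAAAAAAAAAAAP/+AAAAAAAAAAAAAP/+AAAAAAAAAAAAAP/+AAAAAAAAAAAAAf/+AAAAAAAAAAAAAf/+AAAAAAAAAAAAAf/+AAAAAAAAAAAAAf/+AAAAAAAAAAAAAf/+AAAAAAAAAAAAA///AAAAAAAAAAAAA///AAAAAAAAAAAAA///AAAAAAAAAAAAA///gAAAAAAD4AAAB///gAAAAAAD+AAAB///wAAAAAAD/AAAD///wAAAAAAB/gAAD///4AAAAAAA/wAAH///4AAAAAAAfwAAH///4AAAAAAAP4AAD///8AAAAAAAP8AAAf//8AAAAAAAH8AAAAD/8AAAAAAAD+AAAAA/8AAAAAAAD+AAAAAP8AAAAAAAB8AAAAAD8AAAAAAAA4AAAAAA8AAAAAAA="/>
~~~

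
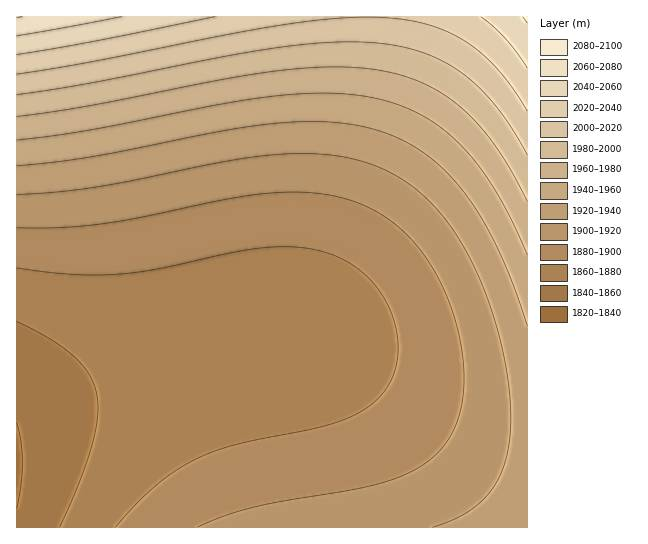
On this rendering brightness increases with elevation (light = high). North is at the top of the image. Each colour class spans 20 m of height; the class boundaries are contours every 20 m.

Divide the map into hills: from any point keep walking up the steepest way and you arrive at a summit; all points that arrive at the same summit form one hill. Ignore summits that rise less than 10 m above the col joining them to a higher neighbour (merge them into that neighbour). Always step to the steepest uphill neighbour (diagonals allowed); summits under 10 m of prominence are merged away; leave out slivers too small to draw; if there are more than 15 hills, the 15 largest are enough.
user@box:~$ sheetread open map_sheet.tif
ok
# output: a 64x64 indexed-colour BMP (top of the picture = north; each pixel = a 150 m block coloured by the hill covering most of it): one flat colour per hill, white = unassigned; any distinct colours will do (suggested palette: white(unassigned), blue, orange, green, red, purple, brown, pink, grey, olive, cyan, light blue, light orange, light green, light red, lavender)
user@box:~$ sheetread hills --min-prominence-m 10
<image width="64" height="64" href="data:image/bmp;base64,Qk12CAAAAAAAAHYAAAAoAAAAQAAAAEAAAAABAAQAAAAAAAAIAAATCwAAEwsAABAAAAAAAAAA////ALR3HwAOf/8ALKAsACgn1gC9Z5QAS1aMAMJ34wB/f38AIr28AM++FwDox64AeLv/AIrfmACWmP8A1bDFABERERERERERERERERERERERERERERERERERERERERERERERERERERERERERERERERERERERERERERERERERERERERERERERERERERERERERERERERERERERERERERERERERERERERERERERERERERERERERERERERERERERERERERERERERERERERERERERERERERERERERERERERERERERERERERERERERERERERERERERERERERERERERERERERERERERERERERERERERERERERERERERERERERERERERERERERERERERERERERERERERERERERERERERERERERERERERERERERERERERERERERERERERERERERERERERERERERERERERERERERERERERERERERERERERERERERERERERERERERERERERERERERERERERERERERERERERERERERERERERERERERERERERERERERERERERERERERERERERERERERERERERERERERERERERERERERERERESIiIiERERERERERERERERERERERERERERERERERERIiIiIiIRERERERERERERERERERERERERERERERERESIiIiIiIhEREREREREREREREREREREREREREREREREiIiIiIiIiERERERERERERERERERERERERERERERERIiIiIiIiIiIRERERERERERERERERERERERERERERERIiIiIiIiIiIhERERERERERERERERERERERERERERESIiIiIiIiIiIiERERERERERERERERERERERERERERESIiIiIiIiIiIiIREREREREREREREREREREREREREREiIiIiIiIiIiIiIhERERERERERERERERERERERERERIiIiIiIiIiIiIiIiERERERERERERERERERERERERERIiIiIiIiIiIiIiIiIREREREREREREREREREREREREiIiIiIiIiIiIiIiIiIhERERERERERERERERERERERIiIiIiIiIiIiIiIiIiIiERERERERERERERERERERERESIiIiIiIiIiIiIiIiIiIREREREREREREREREREREREREiIiIiIiIiIiIiIiIiIhERERERERERERERERERERERESIiIiIiIiIiIiIiIiIiEREREREREREREREREREREREREiIiIiIiIiIiIiIiIiIRERERERERERERERERERERERESIiIiIiIiIiIiIiIiIhERERERERERERERERERERERERIiIiIiIiIiIiIiIiIiERERERERERERERERERERERERESIiIiIiIiIiIiIiIiIRERERERERERERERERERERERERIiIiIiIiIiIiIiIiIhEREREREREREREREREREREREREiIiIiIiIiIiIiIiIiERERERERERERERERERERERERERIiIiIiIiIiIiIiIiIREREREREREREREREREREREREREiIiIiIiIiIiIiIiIhERERERERERERERERERERERERESIiIiIiIiIiIiIiIiEREREREREREREREREREREREREREiIiIiIiIiIiIiIiIRERERERERERERERERERERERERESIiIiIiIiIiIiIiIhERERERERERERERERERERERERERIiIiIiIiIiIiIiIiEREREREREREREREREREREREREREiIiIiIiIiIiIiIiIRERERERERERERERERERERERERERIiIiIiIiIiIiIiIhEREREREREREREREREREREREREREiIiIiIiIiIiIiIiERERERERERERERERERERERERERESIiIiIiIiIiIiIiIRERERERERERERERERERERERERERIiIiIiIiIiIiIiIhERERERERERERERERERERERERERESIiIiIiIiIiIiIiERERERERERERERERERERERERERERIiIiIiIiIiIiIiIREREREREREREREREREREREREREREiIiIiIiIiIiIiIhERERERERERERERERERERERERERESIiIiIiIiIiIiIiERERERERERERERERERERERERERERIiIiIiIiIiIiIiIRERERERERERERERERERERERERERESIiIiIiIiIiIiIhERERERERERERERERERERERERERERIiIiIiIiIiIiIiEREREREREREREREREREREREREREREiIiIiIiIiIiIiIRERERERERERERERERERERERERERESIiIiIiIiIiIiIhERERERERERERERERERERERERERERIiIiIiIiIiIiIiEREREREREREREREREREREREREREREiIiIiIiIiIiIiIRERERERERERERERERERERERERERESIiIiIiIiIiIiIhEREREREREREREREREREREREREREREiIiIiIiIiIiIiERERERERERERERERERERERERERERESIiIiIiIiIiIiIRERERERERERERERERERERERERERERIiIiIiIiIiIiIhEREREREREREREREREREREREREREREiIiIiIiIiIiIiERERERERERERERERERERERERERERESIiIiIiIiIiIiIRERERERERERERERERERERERERERERIiIiIiIiIiIiIhEREREREREREREREREREREREREREREiIiIiIiIiIiIi"/>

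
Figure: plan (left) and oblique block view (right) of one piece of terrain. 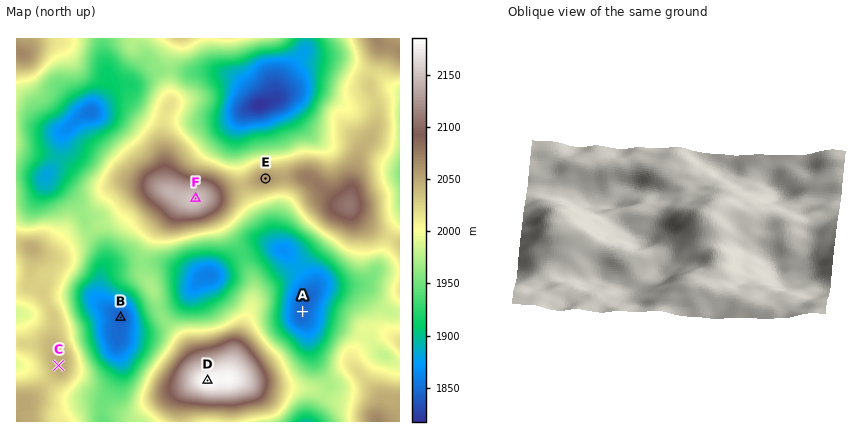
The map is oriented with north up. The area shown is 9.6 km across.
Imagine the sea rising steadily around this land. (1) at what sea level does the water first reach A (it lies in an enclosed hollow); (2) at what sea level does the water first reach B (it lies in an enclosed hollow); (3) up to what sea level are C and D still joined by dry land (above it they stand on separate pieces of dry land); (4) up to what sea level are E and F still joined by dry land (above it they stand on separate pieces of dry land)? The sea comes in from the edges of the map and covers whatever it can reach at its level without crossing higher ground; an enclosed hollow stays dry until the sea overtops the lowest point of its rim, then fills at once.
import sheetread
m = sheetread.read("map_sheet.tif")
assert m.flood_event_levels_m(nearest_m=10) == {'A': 1960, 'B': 1950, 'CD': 1970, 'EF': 2040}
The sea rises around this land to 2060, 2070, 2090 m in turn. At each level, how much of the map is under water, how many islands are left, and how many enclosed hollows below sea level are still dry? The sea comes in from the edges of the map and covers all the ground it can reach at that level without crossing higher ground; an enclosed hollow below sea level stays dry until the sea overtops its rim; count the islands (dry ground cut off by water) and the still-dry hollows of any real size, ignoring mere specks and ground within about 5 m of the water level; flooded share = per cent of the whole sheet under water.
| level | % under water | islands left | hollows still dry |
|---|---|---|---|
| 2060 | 89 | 3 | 0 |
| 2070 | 91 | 3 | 0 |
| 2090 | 94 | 3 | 0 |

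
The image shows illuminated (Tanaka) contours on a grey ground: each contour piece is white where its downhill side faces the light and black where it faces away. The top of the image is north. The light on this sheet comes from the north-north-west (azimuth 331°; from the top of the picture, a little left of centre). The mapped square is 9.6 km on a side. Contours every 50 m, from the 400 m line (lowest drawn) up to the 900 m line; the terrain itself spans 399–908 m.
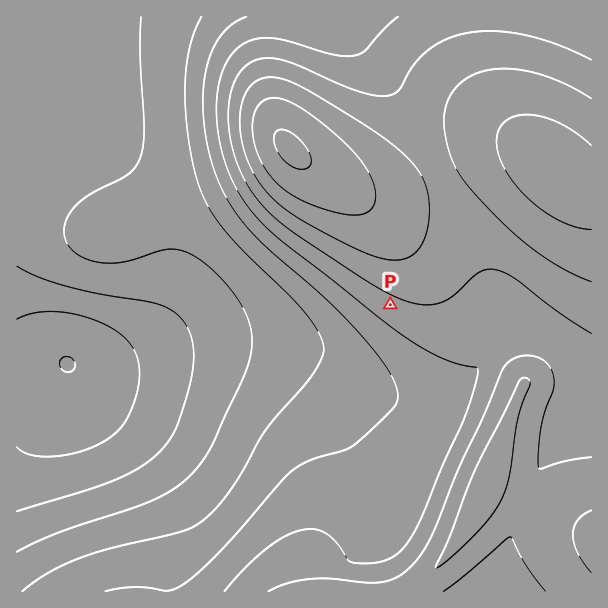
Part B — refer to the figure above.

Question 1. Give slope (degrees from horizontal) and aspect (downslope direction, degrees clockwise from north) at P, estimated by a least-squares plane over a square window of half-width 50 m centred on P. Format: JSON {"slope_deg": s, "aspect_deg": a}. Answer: {"slope_deg": 6, "aspect_deg": 210}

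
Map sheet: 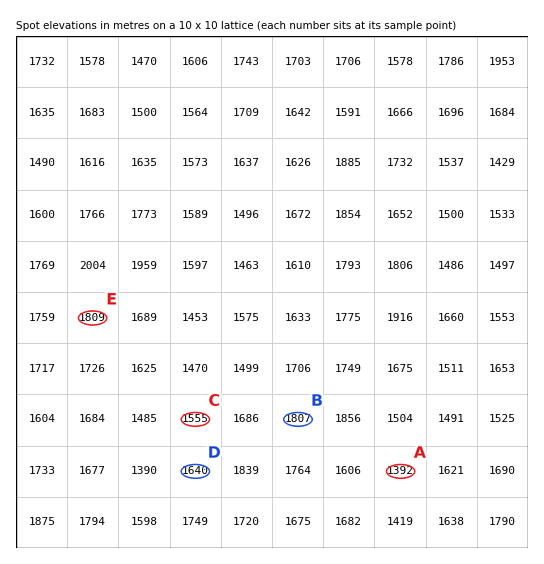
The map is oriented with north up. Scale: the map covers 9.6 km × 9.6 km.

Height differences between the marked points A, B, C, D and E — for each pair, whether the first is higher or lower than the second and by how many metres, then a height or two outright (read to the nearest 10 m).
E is higher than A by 420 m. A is lower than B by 420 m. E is higher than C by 260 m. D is higher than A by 250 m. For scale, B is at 1810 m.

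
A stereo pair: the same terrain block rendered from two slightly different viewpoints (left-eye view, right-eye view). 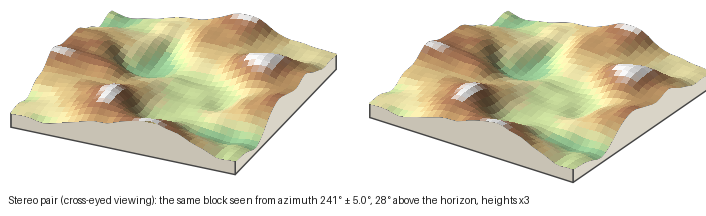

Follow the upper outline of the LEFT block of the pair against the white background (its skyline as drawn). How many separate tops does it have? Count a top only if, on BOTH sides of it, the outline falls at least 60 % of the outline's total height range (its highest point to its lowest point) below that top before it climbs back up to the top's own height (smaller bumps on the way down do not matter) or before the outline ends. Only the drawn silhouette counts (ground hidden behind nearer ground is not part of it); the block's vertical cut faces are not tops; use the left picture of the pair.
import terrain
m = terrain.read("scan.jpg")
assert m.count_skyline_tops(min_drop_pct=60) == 0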